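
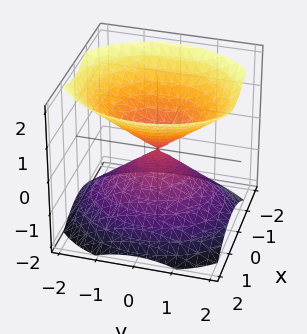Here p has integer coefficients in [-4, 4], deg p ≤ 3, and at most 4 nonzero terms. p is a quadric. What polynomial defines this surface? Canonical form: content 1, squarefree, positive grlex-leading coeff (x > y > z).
I count 2 distinct pieces. They look like related sheets of one shape, so recover p as a whole.
The degree is 2 — two nappes meeting at a single point; a quadric.
Symmetries: mirror symmetry z ↦ −z ⇒ only even powers of z; mirror symmetry y ↦ −y ⇒ only even powers of y; the x ↦ −x reflection is a symmetry, so x appears only in even powers.
From the visible intercepts: one x-axis crossing is at x = 0; one y-axis crossing is at y = 0; one z-axis crossing is at z = 0.
These observations pin down the coefficients.

3*x^2 + 2*y^2 - 3*z^2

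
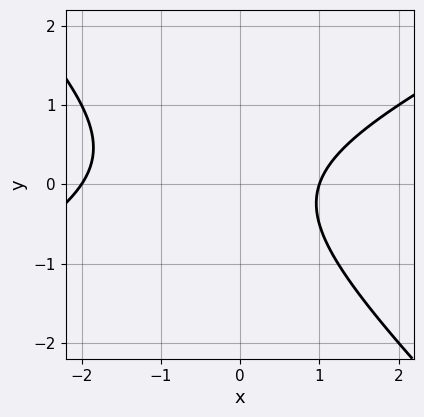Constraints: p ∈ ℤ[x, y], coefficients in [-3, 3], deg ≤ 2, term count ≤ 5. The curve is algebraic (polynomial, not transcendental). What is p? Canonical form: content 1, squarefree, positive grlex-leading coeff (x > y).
(a) Degree: the shape is more complex than any degree-1 curve, so deg p = 2.
(b) Reading off the gridlines: the x-axis gridline crossings are at x ∈ {-2, 1}; the curve avoids every integer y-axis point in the box.
(c) Together with the visible shape, these determine p as stated.

x^2 - x*y - 2*y^2 + x - 2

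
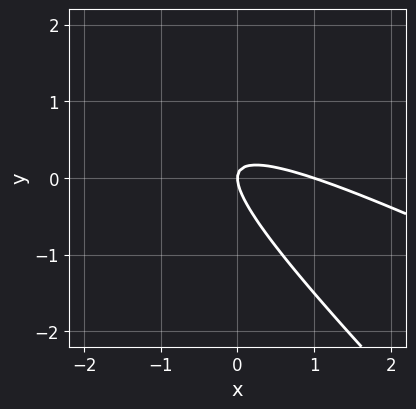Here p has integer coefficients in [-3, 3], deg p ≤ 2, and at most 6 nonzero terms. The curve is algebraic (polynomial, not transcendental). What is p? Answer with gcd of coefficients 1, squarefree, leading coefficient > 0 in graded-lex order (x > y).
deg p = 2. No degree-1 curve has this shape.
Against the integer gridlines: it meets the y-axis at y = 0 (among the integer gridlines); among the integer gridlines, it crosses the x-axis at x ∈ {0, 1}.
Assembling these constraints gives the stated polynomial.

x^2 + 3*x*y + 2*y^2 - x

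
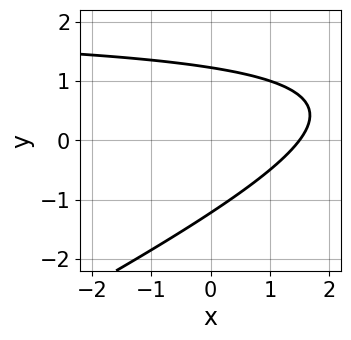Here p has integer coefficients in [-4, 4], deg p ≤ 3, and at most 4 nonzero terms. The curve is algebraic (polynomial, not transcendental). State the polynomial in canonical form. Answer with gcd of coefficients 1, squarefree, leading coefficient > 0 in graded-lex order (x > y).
deg p = 2. The shape is more complex than any degree-1 curve.
The integer polynomial consistent with all of this is the stated p.

x*y - 2*y^2 - 2*x + 3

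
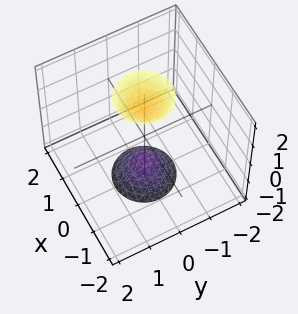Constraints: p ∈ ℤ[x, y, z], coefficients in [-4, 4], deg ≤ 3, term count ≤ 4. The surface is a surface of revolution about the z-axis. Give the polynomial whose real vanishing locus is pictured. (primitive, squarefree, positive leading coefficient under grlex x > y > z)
3*x^2 + 3*y^2 - z^2 + 2

1. The picture has 2 separate pieces. Treating them together as one polynomial.
2. Degree: a generic line meets the surface in up to 2 points, so deg p = 2.
3. Symmetries: the z-axis is an axis of rotation, so x and y enter only as x² + y².
4. From the axis intercepts and sections: the surface avoids every integer x-axis point in the box; it misses every integer gridline on the y-axis; a circular section at z = 2 has radius between 0 and 1.
5. The integer polynomial consistent with all of this is the stated p.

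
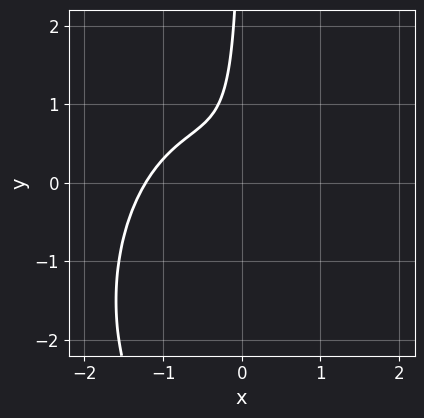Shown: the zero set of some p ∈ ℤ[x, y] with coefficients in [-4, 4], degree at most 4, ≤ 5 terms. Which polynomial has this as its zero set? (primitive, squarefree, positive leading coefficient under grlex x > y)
3*x^3 + x*y^2 + 3*x^2 + 3*x*y + 1

(a) The degree is 3 — the shape is more complex than any degree-2 curve.
(b) Observable constraints: the curve avoids every integer y-axis point in the box.
(c) The integer polynomial consistent with all of this is the stated p.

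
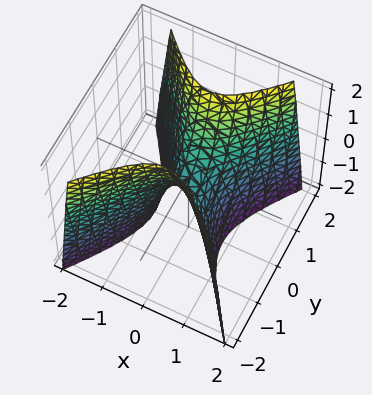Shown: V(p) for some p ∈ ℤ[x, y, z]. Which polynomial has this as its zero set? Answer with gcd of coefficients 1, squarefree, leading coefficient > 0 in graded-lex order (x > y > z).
First, degree: a saddle surface; a quadric, so deg p = 2.
Then, symmetries: it's symmetric under x → −x, forcing even powers of x; it's symmetric under y → −y, forcing even powers of y.
Then, observable constraints: it crosses the x-axis at the gridline x = 0; it meets the z-axis at z = 0 (among the integer gridlines); it crosses the y-axis at the gridline y = 0.
Finally, putting this together gives p.

3*x^2 - 2*y^2 + z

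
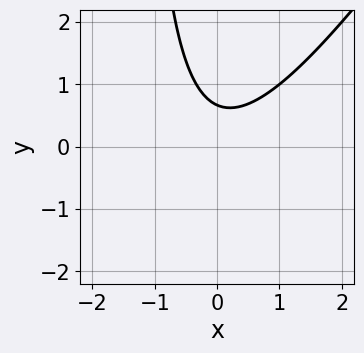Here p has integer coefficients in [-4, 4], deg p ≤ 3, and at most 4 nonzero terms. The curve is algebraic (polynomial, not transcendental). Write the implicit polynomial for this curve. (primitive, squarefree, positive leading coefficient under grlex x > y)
1. deg p = 2.
2. Observable constraints: no x-intercept at any integer in the box.
3. Solving for integer coefficients yields p as stated.

3*x^2 - 2*x*y - 3*y + 2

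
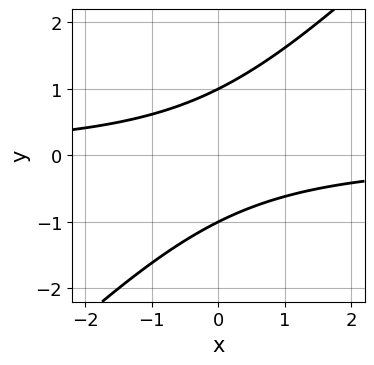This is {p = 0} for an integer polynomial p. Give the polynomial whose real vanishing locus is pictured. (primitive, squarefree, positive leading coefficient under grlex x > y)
(a) Degree: the shape is more complex than any degree-1 curve, so deg p = 2.
(b) From the visible intercepts: the curve avoids every integer x-axis point in the box; among the integer gridlines, it crosses the y-axis at y ∈ {-1, 1}.
(c) Solving for integer coefficients yields p as stated.

x*y - y^2 + 1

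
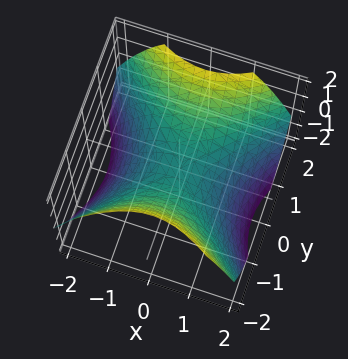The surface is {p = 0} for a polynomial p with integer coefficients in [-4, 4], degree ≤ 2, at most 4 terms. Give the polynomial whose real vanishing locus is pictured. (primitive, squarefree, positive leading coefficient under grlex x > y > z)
2*x^2 - 2*y^2 + 3*z

First, degree: a saddle surface; a quadric, so deg p = 2.
Then, symmetries: the y ↦ −y reflection is a symmetry, so y appears only in even powers; it's symmetric under x → −x, forcing even powers of x.
Then, checking where it meets the axes: it crosses the z-axis at the gridline z = 0; it meets the x-axis at x = 0 (among the integer gridlines); it crosses the y-axis at the gridline y = 0.
Finally, matching integer coefficients to the picture gives p.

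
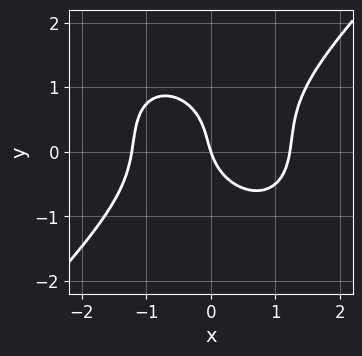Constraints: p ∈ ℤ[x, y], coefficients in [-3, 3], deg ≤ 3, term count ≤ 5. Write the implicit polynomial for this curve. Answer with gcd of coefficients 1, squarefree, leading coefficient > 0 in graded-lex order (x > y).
2*x^3 - 2*y^3 + y^2 - 3*x - y

First, the degree is 3 — a generic line meets the curve in up to 3 points.
Then, from the visible intercepts: one y-axis crossing is at y = 0; it crosses the x-axis at the gridline x = 0.
Finally, the integer polynomial consistent with all of this is the stated p.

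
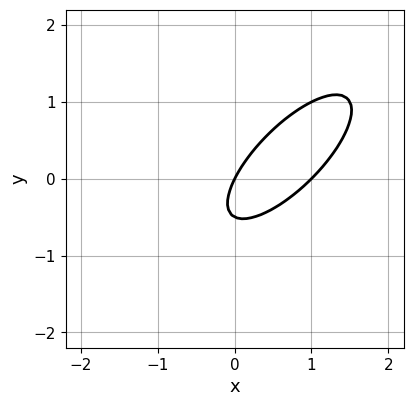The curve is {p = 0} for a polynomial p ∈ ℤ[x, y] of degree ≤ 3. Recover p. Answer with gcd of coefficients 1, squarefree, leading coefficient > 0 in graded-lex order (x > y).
Degree: the shape is more complex than any degree-1 curve, so deg p = 2.
From the visible intercepts: it meets the y-axis at y = 0 (among the integer gridlines); among the integer gridlines, it crosses the x-axis at x ∈ {0, 1}.
Matching integer coefficients to the picture gives p.

2*x^2 - 3*x*y + 2*y^2 - 2*x + y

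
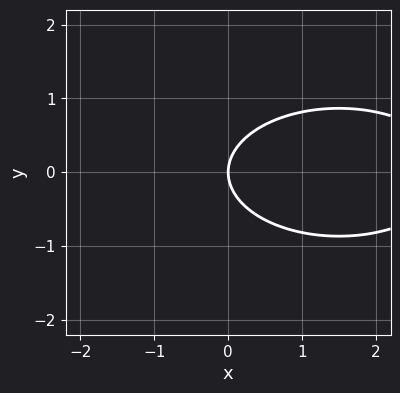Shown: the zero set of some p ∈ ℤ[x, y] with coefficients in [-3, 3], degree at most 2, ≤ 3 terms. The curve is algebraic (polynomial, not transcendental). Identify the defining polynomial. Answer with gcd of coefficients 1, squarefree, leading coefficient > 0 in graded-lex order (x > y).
First, deg p = 2. The shape is more complex than any degree-1 curve.
Then, symmetries: the y ↦ −y reflection is a symmetry, so y appears only in even powers.
Next, reading off the gridlines: it meets the y-axis at y = 0 (among the integer gridlines); it meets the x-axis at x = 0 (among the integer gridlines).
Finally, together with the visible shape, these determine p as stated.

x^2 + 3*y^2 - 3*x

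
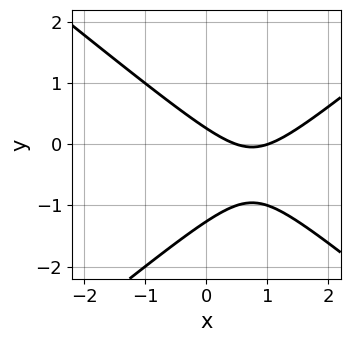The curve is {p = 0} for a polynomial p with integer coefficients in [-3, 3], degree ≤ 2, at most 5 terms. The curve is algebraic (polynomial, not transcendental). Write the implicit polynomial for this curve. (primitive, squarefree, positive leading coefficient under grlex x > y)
(a) The degree is 2 — no degree-1 curve has this shape.
(b) Against the integer gridlines: it crosses the x-axis at the gridline x = 1.
(c) Together with the visible shape, these determine p as stated.

2*x^2 - 3*y^2 - 3*x - 3*y + 1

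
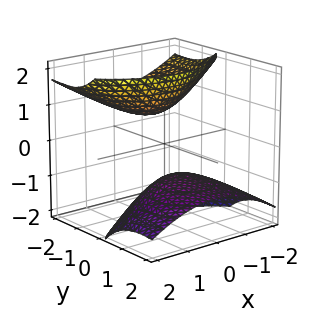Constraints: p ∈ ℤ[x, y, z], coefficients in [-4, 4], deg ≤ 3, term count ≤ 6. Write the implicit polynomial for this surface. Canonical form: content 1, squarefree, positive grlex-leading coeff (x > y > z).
1. There are 2 components. They look like related sheets of one shape, so recover p as a whole.
2. The degree is 2 — no degree-1 surface has this shape.
3. Checking where it meets the axes: it misses every integer gridline on the x-axis; it misses every integer gridline on the y-axis.
4. Fitting integer coefficients to these (and the overall shape) gives p. Check: (0, 0, -1) on the z-axis lies on the surface, and p(0, 0, -1) = 0. ✓

x^2 + y^2 + 2*y*z - z^2 + 1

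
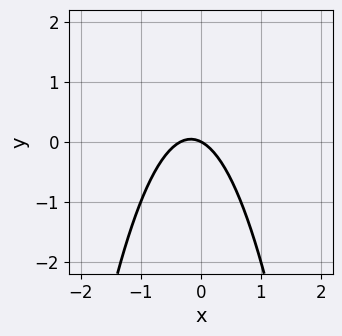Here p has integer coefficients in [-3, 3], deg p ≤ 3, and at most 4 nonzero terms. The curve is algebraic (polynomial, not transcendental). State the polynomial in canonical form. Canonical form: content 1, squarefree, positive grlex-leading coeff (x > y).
(a) The degree is 2 — a generic line meets the curve in up to 2 points.
(b) From the visible intercepts: it meets the x-axis at x = 0 (among the integer gridlines); it crosses the y-axis at the gridline y = 0.
(c) Putting this together gives p.

3*x^2 + x + 2*y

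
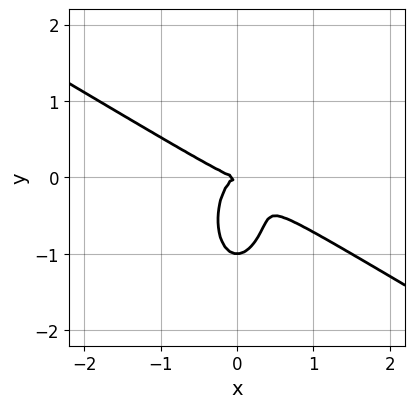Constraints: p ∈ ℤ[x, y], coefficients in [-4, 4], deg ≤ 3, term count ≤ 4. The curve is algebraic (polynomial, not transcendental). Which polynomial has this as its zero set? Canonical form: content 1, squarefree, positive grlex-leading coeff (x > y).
(a) The degree is 3 — the shape is more complex than any degree-2 curve.
(b) Checking where it meets the axes: among the integer gridlines, it crosses the y-axis at y ∈ {-1, 0}; it crosses the x-axis at the gridline x = 0.
(c) Putting this together gives p.

2*x^3 + 3*x^2*y + y^3 + y^2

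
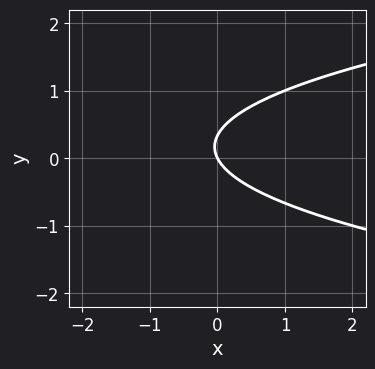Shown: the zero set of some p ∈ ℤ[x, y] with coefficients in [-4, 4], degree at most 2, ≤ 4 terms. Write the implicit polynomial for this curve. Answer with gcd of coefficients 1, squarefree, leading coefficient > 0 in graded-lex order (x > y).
Degree: no degree-1 curve has this shape, so deg p = 2.
Reading off the gridlines: it crosses the y-axis at the gridline y = 0; it meets the x-axis at x = 0 (among the integer gridlines).
Solving for integer coefficients yields p as stated.

3*y^2 - 2*x - y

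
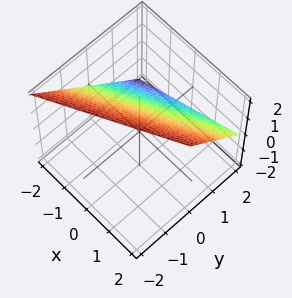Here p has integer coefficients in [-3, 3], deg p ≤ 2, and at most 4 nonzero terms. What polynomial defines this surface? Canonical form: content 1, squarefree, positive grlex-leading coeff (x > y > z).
First, degree: the surface is flat (a plane), so deg p = 1.
Next, reading off the gridlines: it crosses the z-axis at the gridline z = 1; one x-axis crossing is at x = -2; one y-axis crossing is at y = 1.
Finally, assembling these constraints gives the stated polynomial.

x - 2*y - 2*z + 2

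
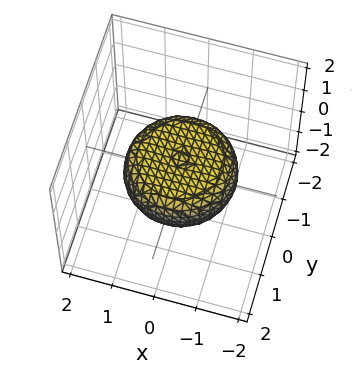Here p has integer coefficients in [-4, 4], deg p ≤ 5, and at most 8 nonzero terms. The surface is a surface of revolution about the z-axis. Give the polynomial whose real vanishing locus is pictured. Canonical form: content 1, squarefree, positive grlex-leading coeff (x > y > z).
x^4 + 2*x^2*y^2 + y^4 - x^2 - y^2 + 3*z^2 - 1

(a) The degree is 4 — no degree-3 surface has this shape.
(b) Symmetry: the z-axis is an axis of rotation, so x and y enter only as x² + y².
(c) Reading off the gridlines: a circular section at z = 0 has radius between 1 and 2.
(d) These observations pin down the coefficients.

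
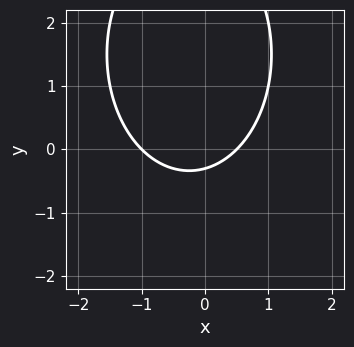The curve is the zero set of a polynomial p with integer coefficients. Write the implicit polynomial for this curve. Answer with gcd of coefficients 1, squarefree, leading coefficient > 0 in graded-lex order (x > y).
2*x^2 + y^2 + x - 3*y - 1

The degree is 2 — a generic line meets the curve in up to 2 points.
Checking where it meets the axes: it meets the x-axis at x = -1 (among the integer gridlines).
The integer polynomial consistent with all of this is the stated p.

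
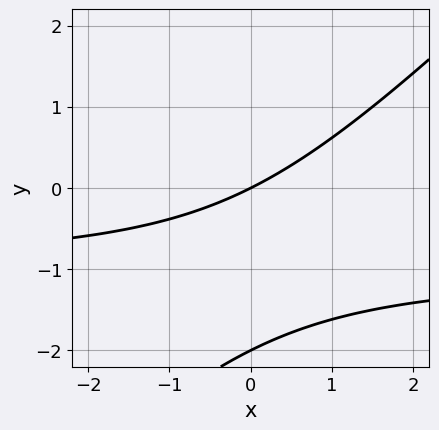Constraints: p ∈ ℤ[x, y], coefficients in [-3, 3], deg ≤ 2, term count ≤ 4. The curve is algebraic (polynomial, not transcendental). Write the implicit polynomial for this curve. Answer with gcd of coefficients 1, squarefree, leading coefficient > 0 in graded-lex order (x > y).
(a) deg p = 2.
(b) Observable constraints: it crosses the x-axis at the gridline x = 0; the y-axis gridline crossings are at y ∈ {-2, 0}.
(c) Fitting integer coefficients to these (and the overall shape) gives p.

x*y - y^2 + x - 2*y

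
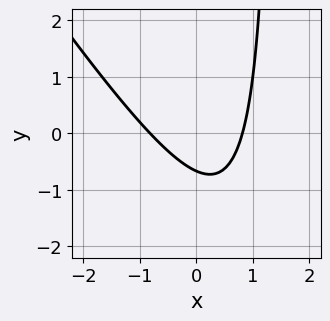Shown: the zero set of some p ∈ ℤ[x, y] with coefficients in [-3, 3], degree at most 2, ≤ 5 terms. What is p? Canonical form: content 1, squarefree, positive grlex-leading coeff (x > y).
3*x^2 + 2*x*y - 3*y - 2

First, the degree is 2 — the shape is more complex than any degree-1 curve.
Finally, matching integer coefficients to the picture gives p.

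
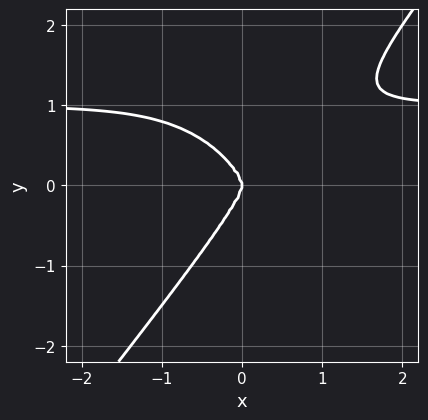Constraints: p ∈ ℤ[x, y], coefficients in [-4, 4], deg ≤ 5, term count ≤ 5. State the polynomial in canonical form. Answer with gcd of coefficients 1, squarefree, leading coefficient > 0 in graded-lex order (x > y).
2*x^3*y - y^4 - 2*x^3

First, deg p = 4. No degree-3 curve has this shape.
Next, checking where it meets the axes: it crosses the y-axis at the gridline y = 0; it meets the x-axis at x = 0 (among the integer gridlines).
Finally, solving for integer coefficients yields p as stated.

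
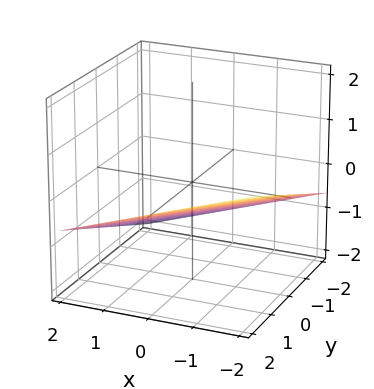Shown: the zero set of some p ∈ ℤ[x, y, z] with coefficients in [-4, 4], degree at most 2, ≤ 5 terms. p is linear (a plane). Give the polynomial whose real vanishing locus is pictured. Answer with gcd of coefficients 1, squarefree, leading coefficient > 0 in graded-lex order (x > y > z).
x - y + 3*z + 2

(a) The degree is 1 — the surface is flat (a plane).
(b) Checking where it meets the axes: it crosses the y-axis at the gridline y = 2; it meets the x-axis at x = -2 (among the integer gridlines).
(c) Matching integer coefficients to the picture gives p.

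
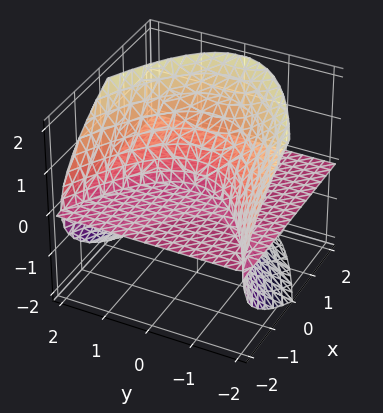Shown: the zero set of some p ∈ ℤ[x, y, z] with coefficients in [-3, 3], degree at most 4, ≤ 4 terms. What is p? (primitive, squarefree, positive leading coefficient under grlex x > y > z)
First, there are 2 components.
Next, the degree is 3 — the shape is more complex than any degree-2 surface.
Next, from the visible intercepts: it meets the z-axis at z = 0 (among the integer gridlines); every point of the y-axis in the box is on the surface; the visible x-axis segment lies entirely on the surface.
Finally, putting this together gives p.

y^2*z - z^3 + 2*x*z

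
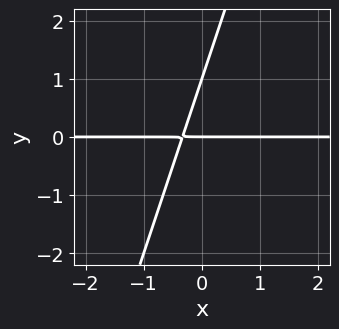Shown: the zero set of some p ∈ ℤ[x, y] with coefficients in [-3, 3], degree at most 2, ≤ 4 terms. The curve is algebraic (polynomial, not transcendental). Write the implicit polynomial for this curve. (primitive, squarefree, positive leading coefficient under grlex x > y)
3*x*y - y^2 + y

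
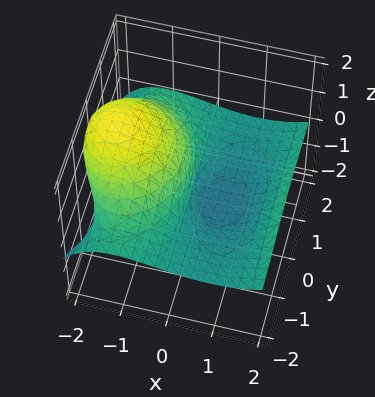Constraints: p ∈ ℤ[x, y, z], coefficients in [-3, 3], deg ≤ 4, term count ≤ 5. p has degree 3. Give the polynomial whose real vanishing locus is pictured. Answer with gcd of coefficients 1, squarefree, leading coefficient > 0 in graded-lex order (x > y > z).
x^3 - 3*y^2*z - 2*z^3 - 3*x*z - 3*x

1. deg p = 3.
2. Observable constraints: one x-axis crossing is at x = 0; every point of the y-axis in the box is on the surface; it meets the z-axis at z = 0 (among the integer gridlines).
3. Putting this together gives p.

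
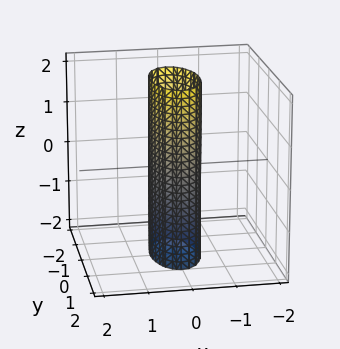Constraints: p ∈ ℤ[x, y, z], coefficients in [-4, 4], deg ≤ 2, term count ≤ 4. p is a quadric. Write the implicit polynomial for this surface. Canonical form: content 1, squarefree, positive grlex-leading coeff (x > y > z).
3*x^2 + y^2 - 1

First, degree: constant cross-section along one axis; a quadric, so deg p = 2.
Next, symmetries: it's symmetric under x → −x, forcing even powers of x; it's symmetric under z → −z, forcing even powers of z; the y ↦ −y reflection is a symmetry, so y appears only in even powers.
Then, checking where it meets the axes: the surface avoids every integer z-axis point in the box; among the integer gridlines, it crosses the y-axis at y ∈ {-1, 1}.
Finally, solving for integer coefficients yields p as stated.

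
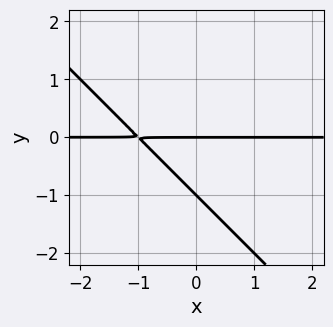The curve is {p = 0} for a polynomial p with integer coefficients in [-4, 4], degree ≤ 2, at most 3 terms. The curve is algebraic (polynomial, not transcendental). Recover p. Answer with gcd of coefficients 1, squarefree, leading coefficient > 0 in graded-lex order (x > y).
x*y + y^2 + y

First, degree: no degree-1 curve has this shape, so deg p = 2.
Next, observable constraints: the y-axis gridline crossings are at y ∈ {-1, 0}; every point of the x-axis in the box is on the curve.
Finally, these observations pin down the coefficients.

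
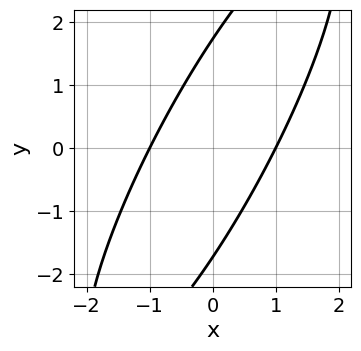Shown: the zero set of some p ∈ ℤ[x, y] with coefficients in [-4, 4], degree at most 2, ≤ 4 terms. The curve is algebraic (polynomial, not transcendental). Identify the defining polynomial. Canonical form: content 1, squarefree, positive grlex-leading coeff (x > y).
3*x^2 - 3*x*y + y^2 - 3

(a) The degree is 2 — the shape is more complex than any degree-1 curve.
(b) From the visible intercepts: among the integer gridlines, it crosses the x-axis at x ∈ {-1, 1}.
(c) The integer polynomial consistent with all of this is the stated p.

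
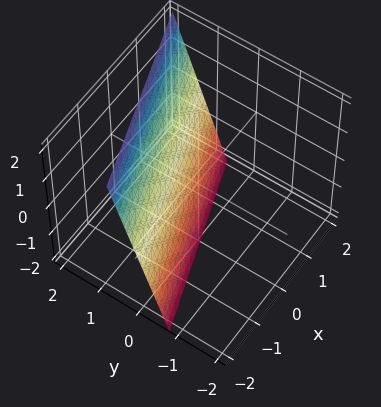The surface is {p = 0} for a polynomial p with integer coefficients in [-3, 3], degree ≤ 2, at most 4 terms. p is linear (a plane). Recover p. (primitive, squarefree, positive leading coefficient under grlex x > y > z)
x - 3*y + z + 2

1. Degree: the surface is flat (a plane), so deg p = 1.
2. From the axis intercepts and sections: one x-axis crossing is at x = -2; it crosses the z-axis at the gridline z = -2.
3. Assembling these constraints gives the stated polynomial.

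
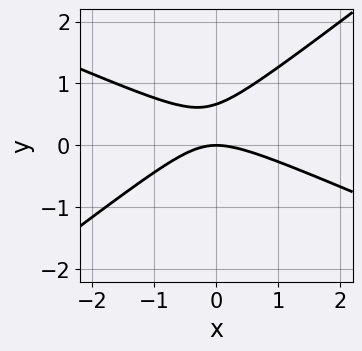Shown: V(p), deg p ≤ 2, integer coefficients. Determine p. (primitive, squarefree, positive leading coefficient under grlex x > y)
1. Degree: the shape is more complex than any degree-1 curve, so deg p = 2.
2. From the visible intercepts: it meets the x-axis at x = 0 (among the integer gridlines); it crosses the y-axis at the gridline y = 0.
3. The integer polynomial consistent with all of this is the stated p.

x^2 + x*y - 3*y^2 + 2*y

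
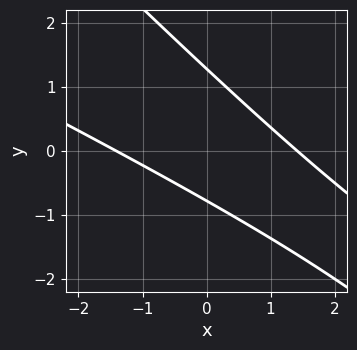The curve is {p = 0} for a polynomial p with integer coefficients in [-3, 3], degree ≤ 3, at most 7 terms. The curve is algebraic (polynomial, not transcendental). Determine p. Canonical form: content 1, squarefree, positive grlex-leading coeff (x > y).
x^2 + 3*x*y + 2*y^2 - y - 2

The degree is 2 — a generic line meets the curve in up to 2 points.
The integer polynomial consistent with all of this is the stated p.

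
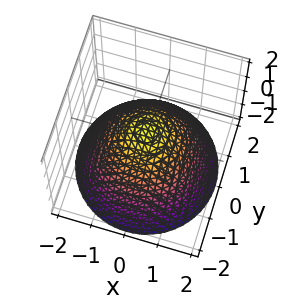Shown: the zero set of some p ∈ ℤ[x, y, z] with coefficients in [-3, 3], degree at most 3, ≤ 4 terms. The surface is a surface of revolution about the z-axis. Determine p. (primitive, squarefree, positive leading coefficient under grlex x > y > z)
The degree is 2 — a generic line meets the surface in up to 2 points.
By symmetry, every cross-section ⟂ z is a circle, so x, y appear only via x² + y².
Reading off the gridlines: among the integer gridlines, it crosses the y-axis at y ∈ {-1, 1}; a circular section at z = -1 has radius between 1 and 2; among the integer gridlines, it crosses the x-axis at x ∈ {-1, 1}.
Putting this together gives p.

2*x^2 + 2*y^2 + 3*z - 2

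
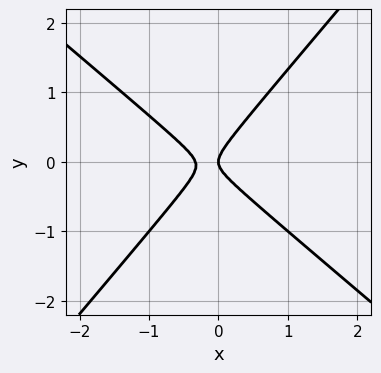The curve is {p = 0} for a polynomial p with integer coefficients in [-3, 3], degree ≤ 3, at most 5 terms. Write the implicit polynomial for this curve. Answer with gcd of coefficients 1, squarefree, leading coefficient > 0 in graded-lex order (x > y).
3*x^2 + x*y - 3*y^2 + x

(a) Degree: the shape is more complex than any degree-1 curve, so deg p = 2.
(b) Against the integer gridlines: it meets the x-axis at x = 0 (among the integer gridlines); it crosses the y-axis at the gridline y = 0.
(c) The integer polynomial consistent with all of this is the stated p.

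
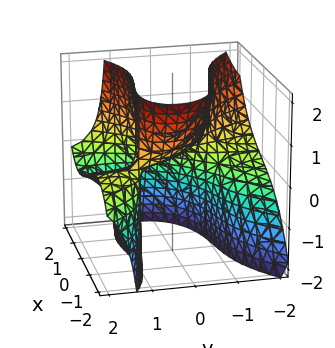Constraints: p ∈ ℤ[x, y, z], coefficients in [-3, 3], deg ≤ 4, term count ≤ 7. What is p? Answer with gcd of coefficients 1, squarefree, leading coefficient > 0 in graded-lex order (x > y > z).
x^3 - 3*y^2*z - 2*x*y + 3*z - 1

(a) deg p = 3. The shape is more complex than any degree-2 surface.
(b) Checking where it meets the axes: one x-axis crossing is at x = 1; no y-intercept at any integer in the box.
(c) The integer polynomial consistent with all of this is the stated p.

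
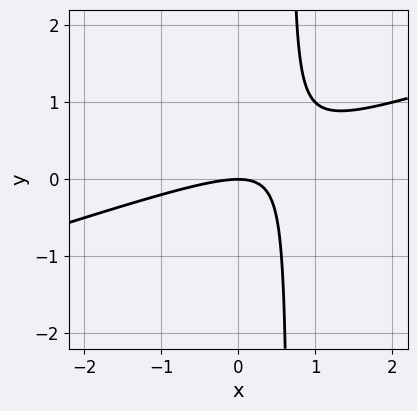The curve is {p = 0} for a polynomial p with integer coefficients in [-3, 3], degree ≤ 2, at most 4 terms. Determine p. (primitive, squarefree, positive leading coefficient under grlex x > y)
1. Degree: the shape is more complex than any degree-1 curve, so deg p = 2.
2. From the axis intercepts and sections: one y-axis crossing is at y = 0; it crosses the x-axis at the gridline x = 0.
3. These observations pin down the coefficients.

x^2 - 3*x*y + 2*y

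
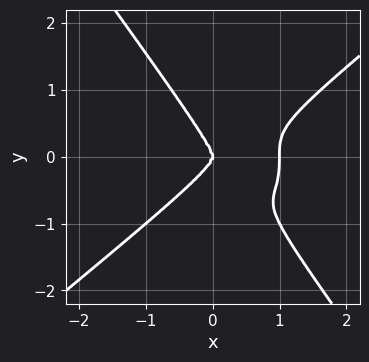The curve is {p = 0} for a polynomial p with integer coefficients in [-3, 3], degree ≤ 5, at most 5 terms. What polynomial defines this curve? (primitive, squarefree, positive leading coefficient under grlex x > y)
x^4 - x*y^3 - y^4 - x^3

1. deg p = 4. A generic line meets the curve in up to 4 points.
2. From the axis intercepts and sections: it crosses the y-axis at the gridline y = 0; the x-axis gridline crossings are at x ∈ {0, 1}.
3. Together with the visible shape, these determine p as stated.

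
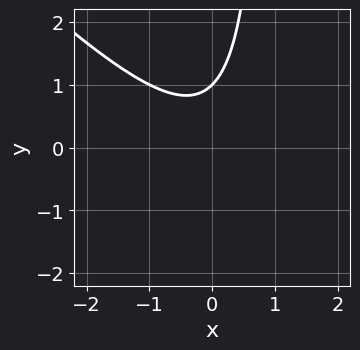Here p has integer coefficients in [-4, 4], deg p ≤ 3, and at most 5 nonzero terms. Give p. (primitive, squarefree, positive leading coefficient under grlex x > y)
(a) Degree: a generic line meets the curve in up to 2 points, so deg p = 2.
(b) Checking where it meets the axes: it crosses the y-axis at the gridline y = 1; the curve avoids every integer x-axis point in the box.
(c) Putting this together gives p.

x^2 + x*y - y + 1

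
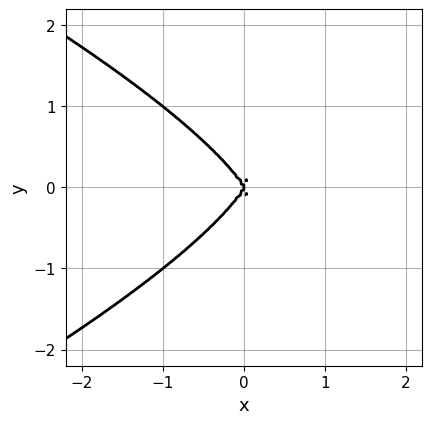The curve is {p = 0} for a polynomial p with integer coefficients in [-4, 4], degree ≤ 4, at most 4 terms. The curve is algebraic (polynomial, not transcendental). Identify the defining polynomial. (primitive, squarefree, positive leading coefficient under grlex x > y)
1. Degree: a generic line meets the curve in up to 4 points, so deg p = 4.
2. Symmetries: mirror symmetry y ↦ −y ⇒ only even powers of y.
3. Checking where it meets the axes: it crosses the x-axis at the gridline x = 0; one y-axis crossing is at y = 0.
4. Fitting integer coefficients to these (and the overall shape) gives p.

2*y^4 + 3*x^3 - x*y^2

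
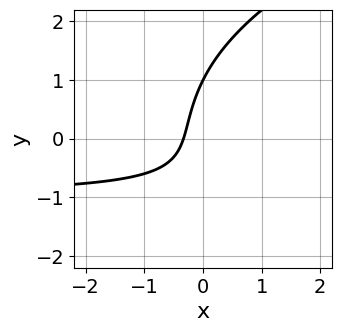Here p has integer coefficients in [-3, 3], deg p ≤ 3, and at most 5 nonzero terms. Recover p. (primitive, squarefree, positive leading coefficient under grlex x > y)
The degree is 3 — no degree-2 curve has this shape.
Observable constraints: it meets the y-axis at y = 1 (among the integer gridlines).
Fitting integer coefficients to these (and the overall shape) gives p.

y^3 - 3*x*y - 3*x - 1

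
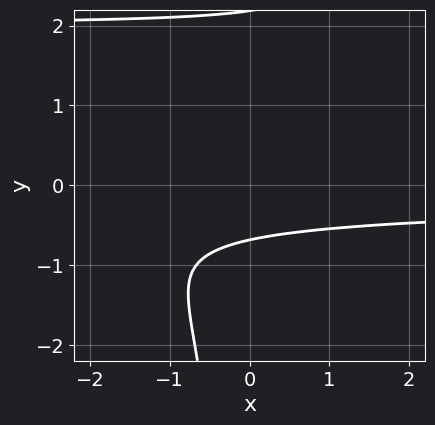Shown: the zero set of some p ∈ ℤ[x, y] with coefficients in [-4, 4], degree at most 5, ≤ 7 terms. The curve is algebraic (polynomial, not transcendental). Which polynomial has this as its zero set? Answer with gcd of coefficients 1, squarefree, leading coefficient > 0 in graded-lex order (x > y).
x*y^3 - 2*x*y^2 - 2*y^2 + 3*y + 3

(a) Degree: a generic line meets the curve in up to 4 points, so deg p = 4.
(b) From the axis intercepts and sections: the curve avoids every integer x-axis point in the box.
(c) Putting this together gives p.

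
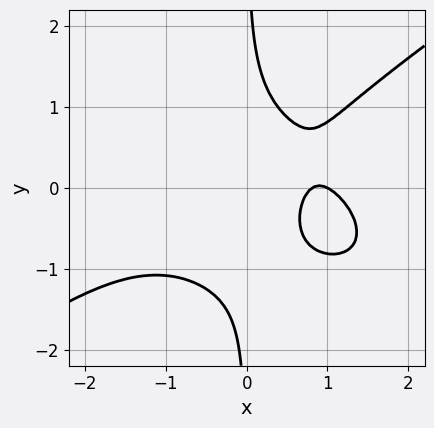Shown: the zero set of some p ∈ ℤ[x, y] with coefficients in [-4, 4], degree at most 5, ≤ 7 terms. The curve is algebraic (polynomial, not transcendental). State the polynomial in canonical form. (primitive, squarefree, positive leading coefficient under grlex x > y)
x^4 - 3*x*y^3 + 2*x^2*y - 3*x + 2

The degree is 4 — a generic line meets the curve in up to 4 points.
Reading off the gridlines: it meets the x-axis at x = 1 (among the integer gridlines); no y-intercept at any integer in the box.
Fitting integer coefficients to these (and the overall shape) gives p.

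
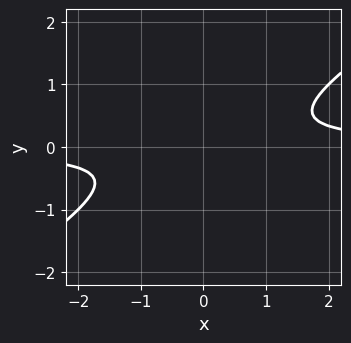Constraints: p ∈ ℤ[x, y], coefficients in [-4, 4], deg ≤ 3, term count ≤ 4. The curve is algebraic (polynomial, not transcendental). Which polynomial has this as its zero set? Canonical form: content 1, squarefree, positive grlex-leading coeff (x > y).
2*x*y - 3*y^2 - 1

First, deg p = 2.
Next, checking where it meets the axes: the curve avoids every integer y-axis point in the box; it misses every integer gridline on the x-axis.
Finally, the integer polynomial consistent with all of this is the stated p.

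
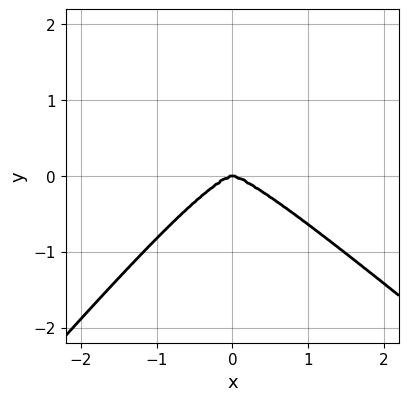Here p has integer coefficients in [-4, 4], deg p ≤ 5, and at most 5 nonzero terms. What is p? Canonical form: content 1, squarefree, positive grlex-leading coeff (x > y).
First, deg p = 4. No degree-3 curve has this shape.
Then, from the visible intercepts: it meets the y-axis at y = 0 (among the integer gridlines); it meets the x-axis at x = 0 (among the integer gridlines).
Finally, together with the visible shape, these determine p as stated.

2*x^4 + x^3*y - x^2*y^2 - y^4 + 3*y^3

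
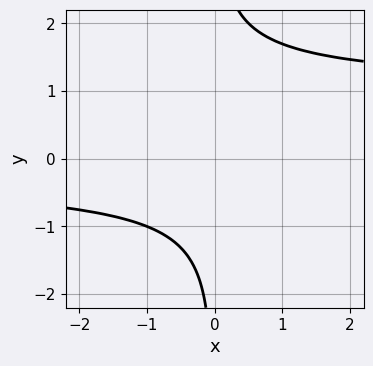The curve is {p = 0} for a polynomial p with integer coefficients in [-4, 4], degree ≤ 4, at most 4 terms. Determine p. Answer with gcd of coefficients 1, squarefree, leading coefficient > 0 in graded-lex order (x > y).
x*y^3 - x*y^2 - 2

1. Degree: the shape is more complex than any degree-3 curve, so deg p = 4.
2. Against the integer gridlines: it misses every integer gridline on the y-axis; no x-intercept at any integer in the box.
3. Matching integer coefficients to the picture gives p.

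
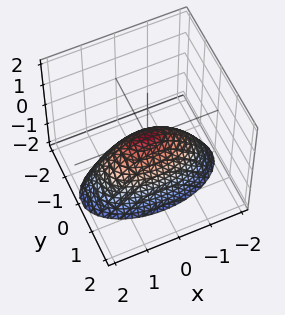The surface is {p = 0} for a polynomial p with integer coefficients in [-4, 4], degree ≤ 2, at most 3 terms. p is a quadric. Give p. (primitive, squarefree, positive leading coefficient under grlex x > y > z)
x^2 + 3*y^2 + 2*z

First, the degree is 2 — a paraboloid; a quadric.
Next, symmetries: mirror symmetry x ↦ −x ⇒ only even powers of x; the y ↦ −y reflection is a symmetry, so y appears only in even powers.
Then, against the integer gridlines: one z-axis crossing is at z = 0; one x-axis crossing is at x = 0; it crosses the y-axis at the gridline y = 0.
Finally, assembling these constraints gives the stated polynomial.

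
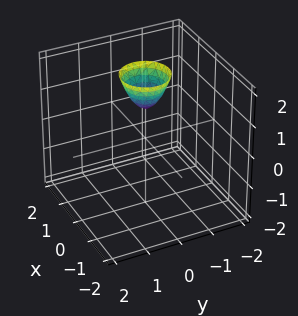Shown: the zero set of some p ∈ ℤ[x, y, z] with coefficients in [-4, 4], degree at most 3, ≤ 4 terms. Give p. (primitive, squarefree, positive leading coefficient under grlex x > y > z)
1. Degree: no degree-1 surface has this shape, so deg p = 2.
2. Symmetries: rotational symmetry about the z-axis ⇒ p depends on x, y only through x² + y².
3. From the visible intercepts: it misses every integer gridline on the y-axis; a circular section at z = 2 has radius between 0 and 1; one z-axis crossing is at z = 1.
4. Matching integer coefficients to the picture gives p.

2*x^2 + 2*y^2 - z + 1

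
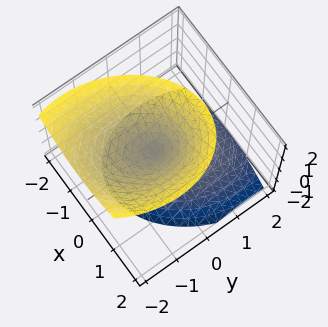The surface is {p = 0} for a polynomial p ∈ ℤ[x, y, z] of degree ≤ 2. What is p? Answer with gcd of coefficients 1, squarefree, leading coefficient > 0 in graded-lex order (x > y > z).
3*x^2 - x*y + 2*y^2 + 2*y*z - 2*z^2

1. There are 2 components. Treating them together as one polynomial.
2. Degree: a generic line meets the surface in up to 2 points, so deg p = 2.
3. From the visible intercepts: one z-axis crossing is at z = 0; it meets the y-axis at y = 0 (among the integer gridlines); one x-axis crossing is at x = 0.
4. Together with the visible shape, these determine p as stated.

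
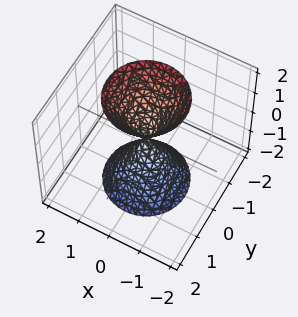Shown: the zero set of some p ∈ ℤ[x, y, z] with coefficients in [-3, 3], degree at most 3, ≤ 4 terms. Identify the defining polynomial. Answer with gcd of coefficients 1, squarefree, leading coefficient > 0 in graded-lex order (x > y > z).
1. The picture has 2 separate pieces.
2. The degree is 2 — a double cone through the origin; a quadric.
3. By symmetry, the surface is invariant under rotation about z: p = q(x² + y², z); it's symmetric under z → −z, forcing even powers of z.
4. From the axis intercepts and sections: one y-axis crossing is at y = 0; a circular section at z = 2 has radius between 1 and 2; it crosses the z-axis at the gridline z = 0; it meets the x-axis at x = 0 (among the integer gridlines).
5. Fitting integer coefficients to these (and the overall shape) gives p.

3*x^2 + 3*y^2 - z^2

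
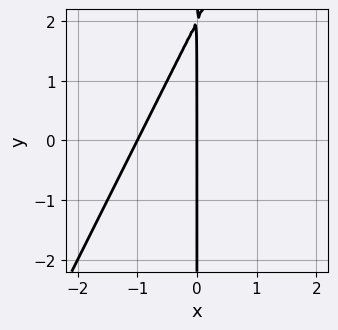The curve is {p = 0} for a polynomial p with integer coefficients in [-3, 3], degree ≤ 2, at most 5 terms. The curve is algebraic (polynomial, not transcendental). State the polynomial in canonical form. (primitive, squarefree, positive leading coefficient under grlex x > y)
1. The degree is 2 — a generic line meets the curve in up to 2 points.
2. Against the integer gridlines: the x-axis gridline crossings are at x ∈ {-1, 0}; the visible y-axis segment lies entirely on the curve.
3. Putting this together gives p.

2*x^2 - x*y + 2*x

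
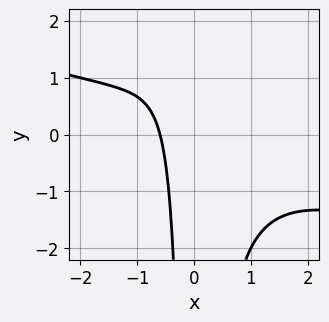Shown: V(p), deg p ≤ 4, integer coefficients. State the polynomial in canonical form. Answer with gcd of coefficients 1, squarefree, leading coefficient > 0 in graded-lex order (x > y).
First, deg p = 3. The shape is more complex than any degree-2 curve.
Next, from the axis intercepts and sections: it misses every integer gridline on the y-axis.
Finally, matching integer coefficients to the picture gives p.

x^3 + 3*x^2*y + 3*x + 2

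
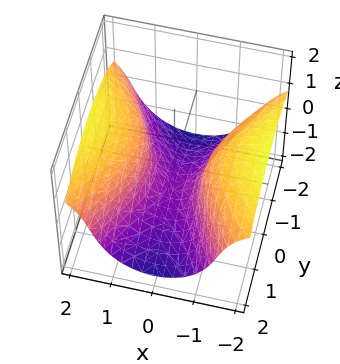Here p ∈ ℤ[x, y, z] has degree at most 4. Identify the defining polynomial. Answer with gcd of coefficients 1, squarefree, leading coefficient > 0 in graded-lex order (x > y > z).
First, degree: the shape is more complex than any degree-2 surface, so deg p = 3.
Then, checking where it meets the axes: it meets the z-axis at z = -1 (among the integer gridlines); the surface avoids every integer y-axis point in the box.
Finally, the integer polynomial consistent with all of this is the stated p.

x^2*z + z^3 - 2*x^2 + y^2 + 1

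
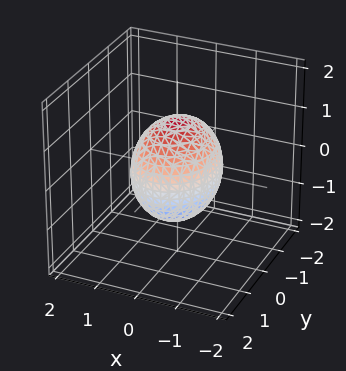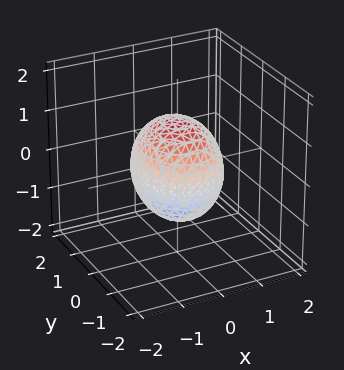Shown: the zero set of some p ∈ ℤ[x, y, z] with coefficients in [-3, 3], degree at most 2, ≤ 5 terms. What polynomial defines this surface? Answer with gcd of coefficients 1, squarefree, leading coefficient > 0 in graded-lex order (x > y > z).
3*x^2 + 2*y^2 + 2*z^2 - 3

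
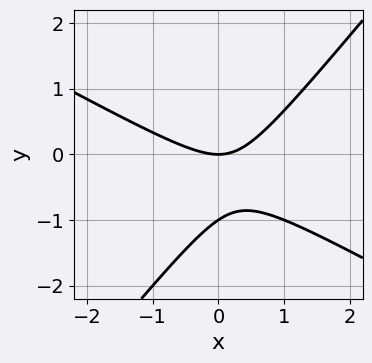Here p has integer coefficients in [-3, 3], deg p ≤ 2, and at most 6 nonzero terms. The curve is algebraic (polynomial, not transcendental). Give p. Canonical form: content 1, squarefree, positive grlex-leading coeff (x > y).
(a) Degree: the shape is more complex than any degree-1 curve, so deg p = 2.
(b) From the axis intercepts and sections: the y-axis gridline crossings are at y ∈ {-1, 0}; it crosses the x-axis at the gridline x = 0.
(c) These observations pin down the coefficients.

2*x^2 + 2*x*y - 3*y^2 - 3*y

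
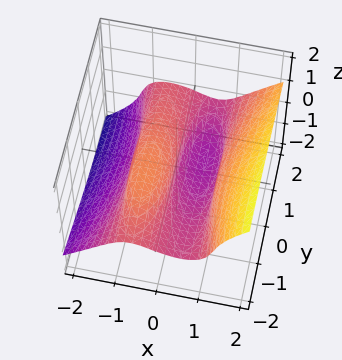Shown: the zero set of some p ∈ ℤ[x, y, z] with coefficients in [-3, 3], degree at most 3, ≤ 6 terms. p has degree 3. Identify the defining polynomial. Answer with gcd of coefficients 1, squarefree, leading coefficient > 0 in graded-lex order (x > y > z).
First, degree: the shape is more complex than any degree-2 surface, so deg p = 3.
Then, observable constraints: it meets the z-axis at z = 0 (among the integer gridlines); every point of the y-axis in the box is on the surface.
Finally, these observations pin down the coefficients. Check: (1, 0, 0) on the x-axis lies on the surface, and p(1, 0, 0) = 0. ✓

2*x^3 - y^2*z - 2*y*z^2 - 3*z^3 - 2*x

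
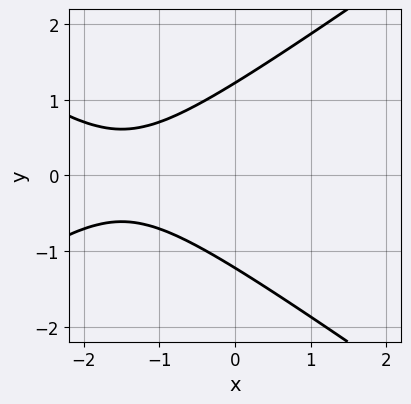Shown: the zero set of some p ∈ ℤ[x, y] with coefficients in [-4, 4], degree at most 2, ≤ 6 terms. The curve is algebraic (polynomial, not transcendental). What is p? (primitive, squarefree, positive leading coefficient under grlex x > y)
1. Degree: a generic line meets the curve in up to 2 points, so deg p = 2.
2. Symmetries: mirror symmetry y ↦ −y ⇒ only even powers of y.
3. Against the integer gridlines: the curve avoids every integer x-axis point in the box.
4. Solving for integer coefficients yields p as stated.

x^2 - 2*y^2 + 3*x + 3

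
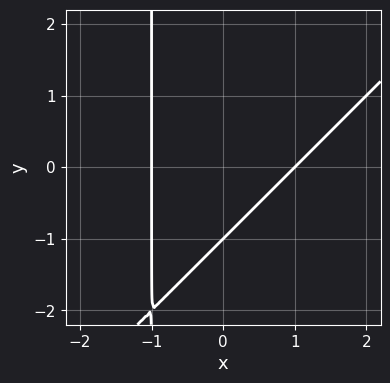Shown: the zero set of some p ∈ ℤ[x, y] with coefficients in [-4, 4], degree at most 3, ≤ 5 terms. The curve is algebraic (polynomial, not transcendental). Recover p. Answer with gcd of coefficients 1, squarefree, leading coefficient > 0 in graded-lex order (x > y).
x^2 - x*y - y - 1

First, the degree is 2 — a generic line meets the curve in up to 2 points.
Then, from the axis intercepts and sections: the x-axis gridline crossings are at x ∈ {-1, 1}; it crosses the y-axis at the gridline y = -1.
Finally, solving for integer coefficients yields p as stated.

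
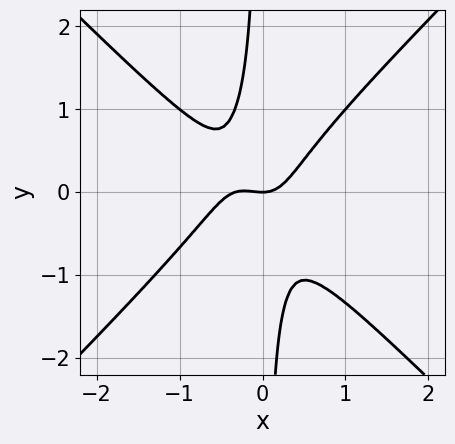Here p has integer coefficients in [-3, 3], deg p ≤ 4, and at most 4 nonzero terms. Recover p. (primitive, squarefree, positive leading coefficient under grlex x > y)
First, degree: no degree-2 curve has this shape, so deg p = 3.
Next, from the axis intercepts and sections: it crosses the x-axis at the gridline x = 0; it meets the y-axis at y = 0 (among the integer gridlines).
Finally, these observations pin down the coefficients.

3*x^3 - 3*x*y^2 + x^2 - y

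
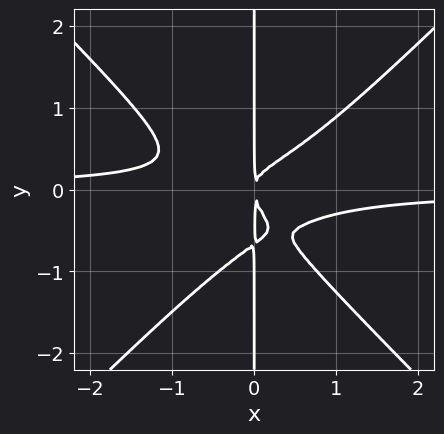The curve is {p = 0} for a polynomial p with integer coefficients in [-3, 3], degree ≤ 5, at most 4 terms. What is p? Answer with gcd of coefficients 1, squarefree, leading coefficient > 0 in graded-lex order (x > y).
3*x^3*y - 3*x*y^3 - 2*x*y^2 + x^2

1. deg p = 4. A generic line meets the curve in up to 4 points.
2. Reading off the gridlines: every point of the y-axis in the box is on the curve.
3. Together with the visible shape, these determine p as stated.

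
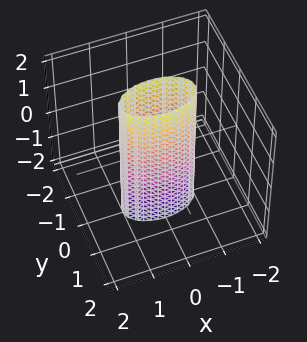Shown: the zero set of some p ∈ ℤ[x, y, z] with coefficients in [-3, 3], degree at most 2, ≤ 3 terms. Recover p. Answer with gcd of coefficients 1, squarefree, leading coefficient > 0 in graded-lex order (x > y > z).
x^2 + 3*y^2 - 1

deg p = 2. Constant cross-section along one axis; a quadric.
Symmetries: mirror symmetry z ↦ −z ⇒ only even powers of z; the x ↦ −x reflection is a symmetry, so x appears only in even powers; mirror symmetry y ↦ −y ⇒ only even powers of y.
Reading off the gridlines: it misses every integer gridline on the z-axis; among the integer gridlines, it crosses the x-axis at x ∈ {-1, 1}.
Fitting integer coefficients to these (and the overall shape) gives p.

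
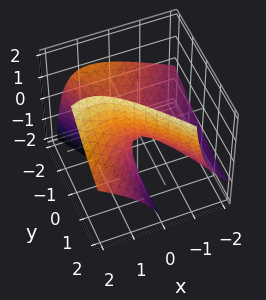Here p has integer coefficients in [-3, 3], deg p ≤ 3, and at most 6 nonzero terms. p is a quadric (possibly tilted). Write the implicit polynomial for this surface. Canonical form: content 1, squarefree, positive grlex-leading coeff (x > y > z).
2*x^2 - 3*x*z - y^2 - 2*y*z + 2*z

(a) Degree: the shape is more complex than any degree-1 surface, so deg p = 2.
(b) Checking where it meets the axes: it crosses the y-axis at the gridline y = 0; it crosses the z-axis at the gridline z = 0; one x-axis crossing is at x = 0.
(c) Putting this together gives p.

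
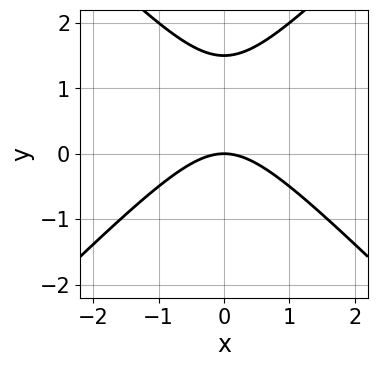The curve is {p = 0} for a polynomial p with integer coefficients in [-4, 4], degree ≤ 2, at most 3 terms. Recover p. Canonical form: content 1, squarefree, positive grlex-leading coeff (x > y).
Degree: a generic line meets the curve in up to 2 points, so deg p = 2.
Symmetries: mirror symmetry x ↦ −x ⇒ only even powers of x.
Observable constraints: it crosses the x-axis at the gridline x = 0; one y-axis crossing is at y = 0.
Solving for integer coefficients yields p as stated.

2*x^2 - 2*y^2 + 3*y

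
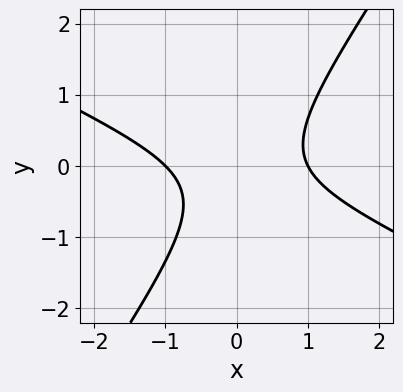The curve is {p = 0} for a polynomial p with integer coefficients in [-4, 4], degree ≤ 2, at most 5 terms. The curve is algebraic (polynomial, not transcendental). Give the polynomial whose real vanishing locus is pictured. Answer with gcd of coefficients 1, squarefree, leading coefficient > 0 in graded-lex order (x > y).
(a) The degree is 2 — no degree-1 curve has this shape.
(b) From the visible intercepts: the x-axis gridline crossings are at x ∈ {-1, 1}; it misses every integer gridline on the y-axis.
(c) Putting this together gives p.

2*x^2 + 3*x*y - 3*y^2 - y - 2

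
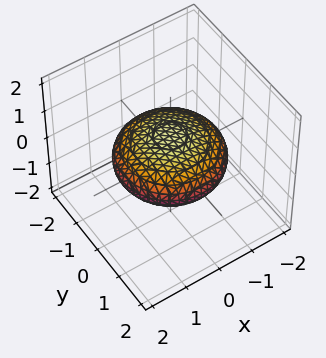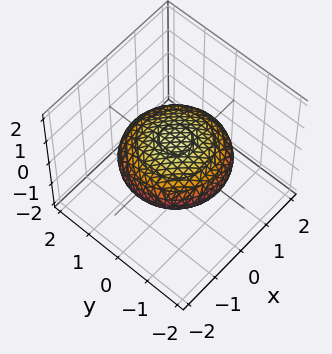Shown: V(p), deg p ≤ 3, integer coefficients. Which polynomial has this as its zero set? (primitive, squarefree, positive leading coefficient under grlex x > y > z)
(a) The degree is 2 — a generic line meets the surface in up to 2 points.
(b) Symmetry: the surface is invariant under rotation about z: p = q(x² + y², z).
(c) Observable constraints: a circular section at z = 0 has radius between 1 and 2.
(d) Fitting integer coefficients to these (and the overall shape) gives p.

x^2 + y^2 + 3*z^2 - 2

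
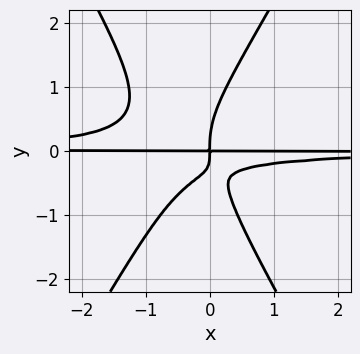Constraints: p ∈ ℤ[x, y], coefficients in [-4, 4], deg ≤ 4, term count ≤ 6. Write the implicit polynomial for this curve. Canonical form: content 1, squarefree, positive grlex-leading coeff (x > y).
3*x^2*y^2 - y^4 + 2*x*y^2 + x*y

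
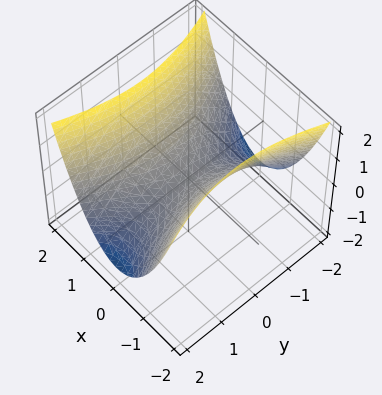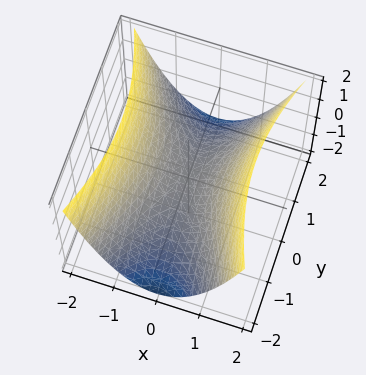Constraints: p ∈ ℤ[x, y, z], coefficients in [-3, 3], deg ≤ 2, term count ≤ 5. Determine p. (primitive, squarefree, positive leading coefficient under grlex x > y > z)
3*x^2 - y^2 - 3*z

1. The degree is 2 — a saddle surface; a quadric.
2. Symmetries: it's symmetric under y → −y, forcing even powers of y; mirror symmetry x ↦ −x ⇒ only even powers of x.
3. From the visible intercepts: one x-axis crossing is at x = 0; one z-axis crossing is at z = 0.
4. Fitting integer coefficients to these (and the overall shape) gives p.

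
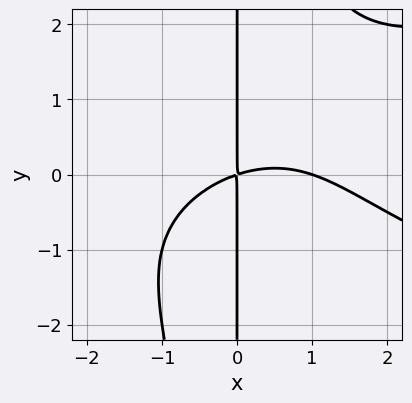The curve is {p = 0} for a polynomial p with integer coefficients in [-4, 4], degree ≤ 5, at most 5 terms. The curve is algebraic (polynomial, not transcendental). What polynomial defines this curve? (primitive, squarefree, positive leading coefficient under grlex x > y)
x^2*y^2 - x^3 + x^2 - 3*x*y

First, degree: no degree-3 curve has this shape, so deg p = 4.
Next, checking where it meets the axes: the visible y-axis segment lies entirely on the curve; one x-axis crossing is at x = 1.
Finally, matching integer coefficients to the picture gives p.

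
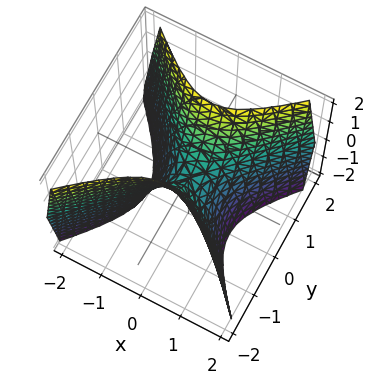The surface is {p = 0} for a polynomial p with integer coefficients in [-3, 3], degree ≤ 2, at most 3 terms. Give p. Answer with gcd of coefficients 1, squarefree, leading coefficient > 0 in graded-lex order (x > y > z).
(a) deg p = 2. A hyperbolic paraboloid; a quadric.
(b) Symmetries: mirror symmetry x ↦ −x ⇒ only even powers of x; the y ↦ −y reflection is a symmetry, so y appears only in even powers.
(c) From the axis intercepts and sections: it crosses the x-axis at the gridline x = 0; it meets the y-axis at y = 0 (among the integer gridlines).
(d) Fitting integer coefficients to these (and the overall shape) gives p.

2*x^2 - 2*y^2 + z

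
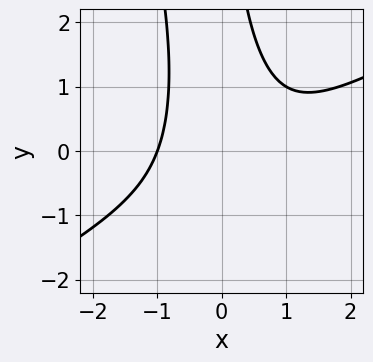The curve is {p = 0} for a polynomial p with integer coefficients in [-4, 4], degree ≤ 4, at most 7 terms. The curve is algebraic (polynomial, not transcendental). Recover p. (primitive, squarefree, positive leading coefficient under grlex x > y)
2*x^3 - 3*x^2*y - x*y^2 - x^2 + 3

1. The degree is 3 — the shape is more complex than any degree-2 curve.
2. Observable constraints: no y-intercept at any integer in the box; it meets the x-axis at x = -1 (among the integer gridlines).
3. Solving for integer coefficients yields p as stated.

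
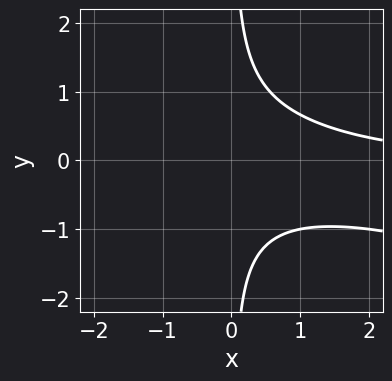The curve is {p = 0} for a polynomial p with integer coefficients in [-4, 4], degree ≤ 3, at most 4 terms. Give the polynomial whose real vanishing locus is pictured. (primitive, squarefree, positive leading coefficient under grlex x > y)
(a) Degree: the shape is more complex than any degree-2 curve, so deg p = 3.
(b) From the visible intercepts: it misses every integer gridline on the x-axis; no y-intercept at any integer in the box.
(c) Fitting integer coefficients to these (and the overall shape) gives p.

x^2*y + 3*x*y^2 - 2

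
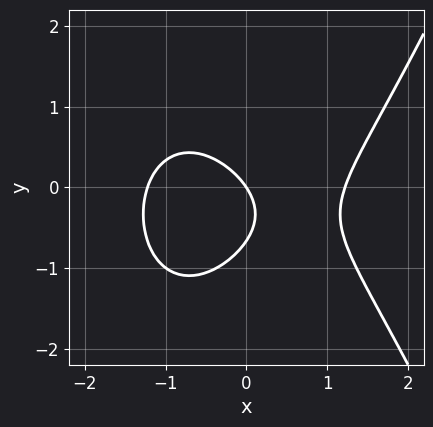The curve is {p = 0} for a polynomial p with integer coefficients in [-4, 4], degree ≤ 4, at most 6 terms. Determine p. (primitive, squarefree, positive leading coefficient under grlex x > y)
1. deg p = 3.
2. From the axis intercepts and sections: it meets the y-axis at y = 0 (among the integer gridlines); it meets the x-axis at x = 0 (among the integer gridlines).
3. Solving for integer coefficients yields p as stated.

2*x^3 - 3*y^2 - 3*x - 2*y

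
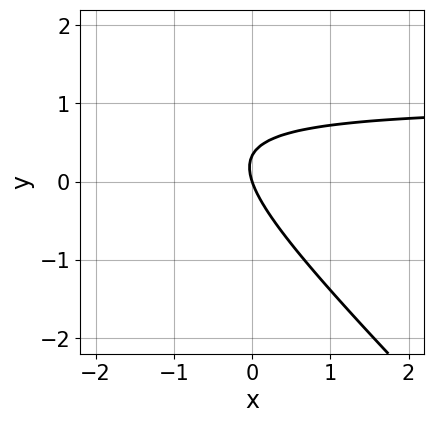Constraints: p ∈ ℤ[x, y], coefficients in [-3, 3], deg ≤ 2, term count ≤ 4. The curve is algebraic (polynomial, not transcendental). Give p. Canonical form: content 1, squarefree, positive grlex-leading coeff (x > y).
1. The degree is 2 — a generic line meets the curve in up to 2 points.
2. Checking where it meets the axes: one y-axis crossing is at y = 0; it meets the x-axis at x = 0 (among the integer gridlines).
3. Assembling these constraints gives the stated polynomial.

3*x*y + 3*y^2 - 3*x - y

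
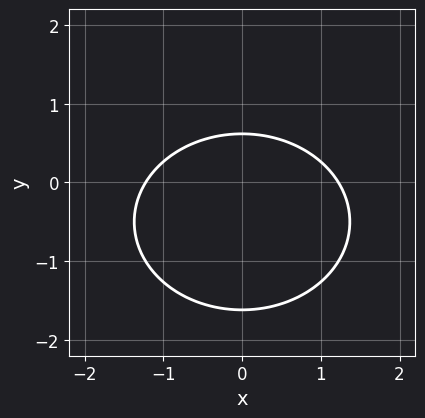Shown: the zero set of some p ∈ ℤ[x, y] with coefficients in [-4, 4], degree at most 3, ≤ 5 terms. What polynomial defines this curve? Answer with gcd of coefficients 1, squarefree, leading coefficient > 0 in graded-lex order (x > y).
2*x^2 + 3*y^2 + 3*y - 3

First, degree: the shape is more complex than any degree-1 curve, so deg p = 2.
Then, symmetries: mirror symmetry x ↦ −x ⇒ only even powers of x.
Finally, these observations pin down the coefficients.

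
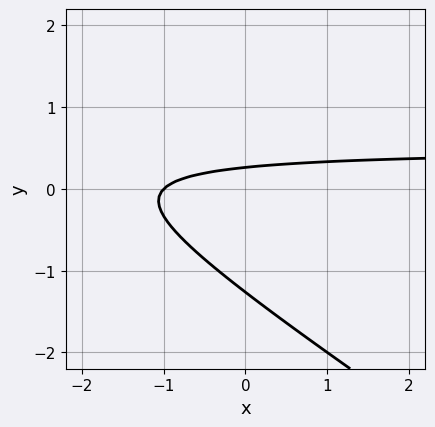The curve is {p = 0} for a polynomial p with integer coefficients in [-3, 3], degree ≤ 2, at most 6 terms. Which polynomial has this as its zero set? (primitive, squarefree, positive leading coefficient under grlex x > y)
2*x*y + 3*y^2 - x + 3*y - 1

deg p = 2. No degree-1 curve has this shape.
Observable constraints: it meets the x-axis at x = -1 (among the integer gridlines).
Fitting integer coefficients to these (and the overall shape) gives p.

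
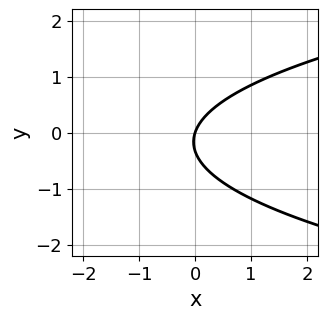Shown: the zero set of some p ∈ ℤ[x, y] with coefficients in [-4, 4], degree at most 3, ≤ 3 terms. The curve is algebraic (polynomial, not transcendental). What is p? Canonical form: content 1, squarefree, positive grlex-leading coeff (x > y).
3*y^2 - 3*x + y

First, deg p = 2. The shape is more complex than any degree-1 curve.
Then, from the visible intercepts: it crosses the x-axis at the gridline x = 0; it meets the y-axis at y = 0 (among the integer gridlines).
Finally, the integer polynomial consistent with all of this is the stated p.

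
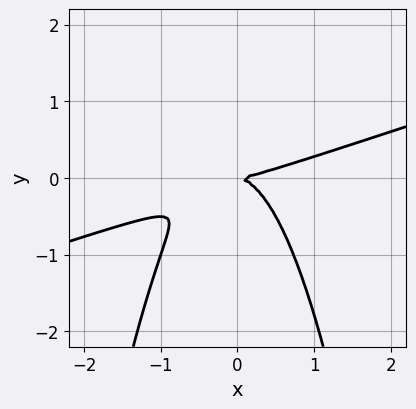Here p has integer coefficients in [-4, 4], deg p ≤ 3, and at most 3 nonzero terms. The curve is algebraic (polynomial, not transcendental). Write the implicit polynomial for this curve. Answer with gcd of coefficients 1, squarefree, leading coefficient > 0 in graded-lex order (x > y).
1. Degree: a generic line meets the curve in up to 3 points, so deg p = 3.
2. Observable constraints: it crosses the x-axis at the gridline x = 0; one y-axis crossing is at y = 0.
3. Putting this together gives p.

x^3 - 3*x^2*y - 2*y^2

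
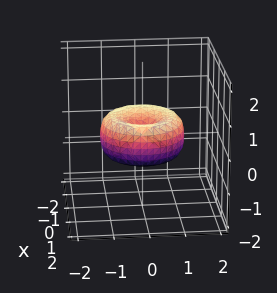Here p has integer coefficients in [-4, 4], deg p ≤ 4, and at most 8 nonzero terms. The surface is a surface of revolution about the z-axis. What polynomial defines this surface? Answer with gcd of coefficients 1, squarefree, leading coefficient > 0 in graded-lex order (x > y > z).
(a) The degree is 4 — no degree-3 surface has this shape.
(b) By symmetry, every cross-section ⟂ z is a circle, so x, y appear only via x² + y².
(c) Against the integer gridlines: a circular section at z = 0 has radius between 1 and 2; one x-axis crossing is at x = 0; it crosses the y-axis at the gridline y = 0; it meets the z-axis at z = 0 (among the integer gridlines).
(d) Putting this together gives p.

2*x^4 + 4*x^2*y^2 + 2*y^4 - 3*x^2 - 3*y^2 + 3*z^2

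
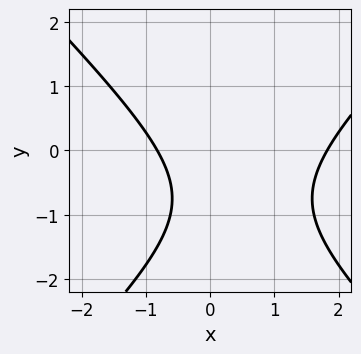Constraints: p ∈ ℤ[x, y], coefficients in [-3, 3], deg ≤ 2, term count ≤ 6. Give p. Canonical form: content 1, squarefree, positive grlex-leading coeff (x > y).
2*x^2 - 2*y^2 - 2*x - 3*y - 3

First, the degree is 2 — no degree-1 curve has this shape.
Then, checking where it meets the axes: the curve avoids every integer y-axis point in the box.
Finally, together with the visible shape, these determine p as stated.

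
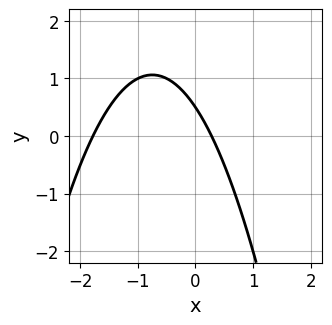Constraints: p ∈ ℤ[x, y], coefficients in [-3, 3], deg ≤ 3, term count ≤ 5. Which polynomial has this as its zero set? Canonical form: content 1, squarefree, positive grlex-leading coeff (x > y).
2*x^2 + 3*x + 2*y - 1

First, the degree is 2 — a generic line meets the curve in up to 2 points.
Finally, putting this together gives p.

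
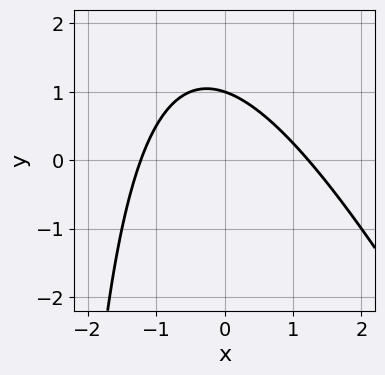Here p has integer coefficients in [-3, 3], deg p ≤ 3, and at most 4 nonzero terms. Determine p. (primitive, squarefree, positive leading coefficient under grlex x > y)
The degree is 2 — the shape is more complex than any degree-1 curve.
Against the integer gridlines: it meets the y-axis at y = 1 (among the integer gridlines).
Assembling these constraints gives the stated polynomial.

2*x^2 + x*y + 3*y - 3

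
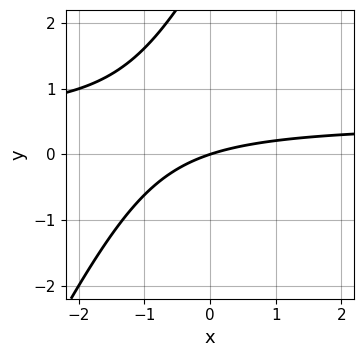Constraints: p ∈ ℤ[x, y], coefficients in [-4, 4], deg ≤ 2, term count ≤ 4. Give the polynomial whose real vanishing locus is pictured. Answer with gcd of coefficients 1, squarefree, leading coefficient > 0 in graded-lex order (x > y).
2*x*y - y^2 - x + 3*y

(a) Degree: no degree-1 curve has this shape, so deg p = 2.
(b) Observable constraints: it crosses the y-axis at the gridline y = 0; it meets the x-axis at x = 0 (among the integer gridlines).
(c) Putting this together gives p.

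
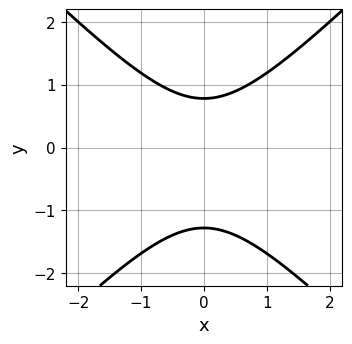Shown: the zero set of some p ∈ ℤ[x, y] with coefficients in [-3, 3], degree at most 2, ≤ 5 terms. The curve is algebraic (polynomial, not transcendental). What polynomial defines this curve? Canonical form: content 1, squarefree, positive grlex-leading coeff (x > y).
1. deg p = 2.
2. Symmetries: the x ↦ −x reflection is a symmetry, so x appears only in even powers.
3. Reading off the gridlines: the curve avoids every integer x-axis point in the box.
4. Fitting integer coefficients to these (and the overall shape) gives p.

2*x^2 - 2*y^2 - y + 2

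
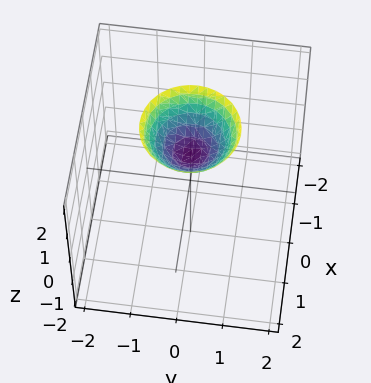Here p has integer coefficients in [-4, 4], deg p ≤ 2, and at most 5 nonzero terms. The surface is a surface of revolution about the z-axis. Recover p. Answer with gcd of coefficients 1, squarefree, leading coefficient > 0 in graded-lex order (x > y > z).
x^2 + y^2 - z + 1

Degree: a generic line meets the surface in up to 2 points, so deg p = 2.
Symmetries: rotational symmetry about the z-axis ⇒ p depends on x, y only through x² + y².
From the visible intercepts: the surface avoids every integer x-axis point in the box; one z-axis crossing is at z = 1.
The integer polynomial consistent with all of this is the stated p.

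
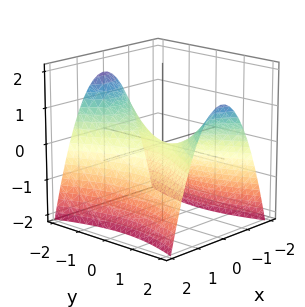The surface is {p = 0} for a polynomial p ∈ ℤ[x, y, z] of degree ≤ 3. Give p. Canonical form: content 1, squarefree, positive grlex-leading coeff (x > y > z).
(a) The degree is 2 — a hyperbolic paraboloid; a quadric.
(b) Symmetries: it's symmetric under x → −x, forcing even powers of x; the y ↦ −y reflection is a symmetry, so y appears only in even powers.
(c) Observable constraints: it crosses the z-axis at the gridline z = 0; one y-axis crossing is at y = 0; one x-axis crossing is at x = 0.
(d) Fitting integer coefficients to these (and the overall shape) gives p.

3*x^2 - y^2 + 3*z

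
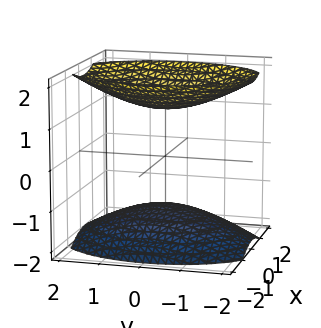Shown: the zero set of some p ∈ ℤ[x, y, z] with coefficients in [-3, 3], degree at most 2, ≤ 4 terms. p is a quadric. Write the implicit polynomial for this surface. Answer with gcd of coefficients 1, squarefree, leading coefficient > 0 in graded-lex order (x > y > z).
1. The picture has 2 separate pieces.
2. Degree: two sheets facing apart; a quadric, so deg p = 2.
3. Symmetries: mirror symmetry y ↦ −y ⇒ only even powers of y; mirror symmetry x ↦ −x ⇒ only even powers of x; the z ↦ −z reflection is a symmetry, so z appears only in even powers.
4. Reading off the gridlines: it misses every integer gridline on the y-axis; no x-intercept at any integer in the box.
5. These observations pin down the coefficients.

2*x^2 + y^2 - 2*z^2 + 3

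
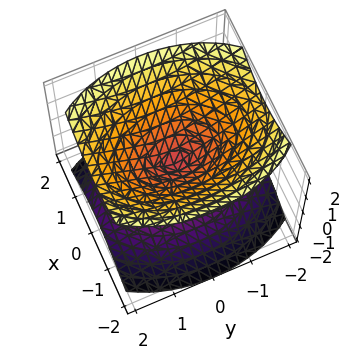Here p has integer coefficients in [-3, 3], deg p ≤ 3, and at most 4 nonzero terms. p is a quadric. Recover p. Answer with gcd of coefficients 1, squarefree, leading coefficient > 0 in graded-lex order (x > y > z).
(a) There are 2 components. Treating them together as one polynomial.
(b) The degree is 2 — two nappes meeting at a single point; a quadric.
(c) Symmetries: mirror symmetry z ↦ −z ⇒ only even powers of z; mirror symmetry x ↦ −x ⇒ only even powers of x; the y ↦ −y reflection is a symmetry, so y appears only in even powers.
(d) Reading off the gridlines: one z-axis crossing is at z = 0; it crosses the x-axis at the gridline x = 0; one y-axis crossing is at y = 0.
(e) These observations pin down the coefficients.

2*x^2 + y^2 - 2*z^2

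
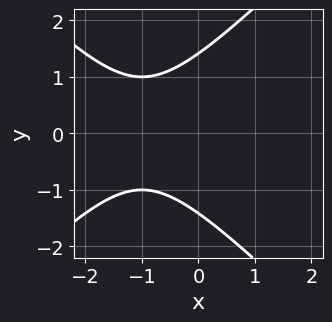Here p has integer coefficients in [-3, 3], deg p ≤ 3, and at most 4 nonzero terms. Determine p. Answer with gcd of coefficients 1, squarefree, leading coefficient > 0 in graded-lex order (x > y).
(a) The degree is 2 — no degree-1 curve has this shape.
(b) Symmetries: mirror symmetry y ↦ −y ⇒ only even powers of y.
(c) Against the integer gridlines: it misses every integer gridline on the x-axis.
(d) The integer polynomial consistent with all of this is the stated p.

x^2 - y^2 + 2*x + 2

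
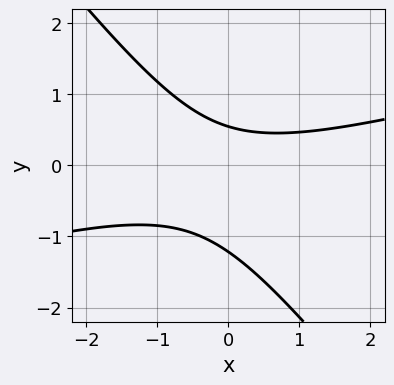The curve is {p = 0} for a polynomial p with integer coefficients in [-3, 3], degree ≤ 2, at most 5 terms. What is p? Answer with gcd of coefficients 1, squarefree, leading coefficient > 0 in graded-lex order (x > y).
x^2 - 3*x*y - 3*y^2 - 2*y + 2

First, degree: the shape is more complex than any degree-1 curve, so deg p = 2.
Then, checking where it meets the axes: it misses every integer gridline on the x-axis.
Finally, assembling these constraints gives the stated polynomial.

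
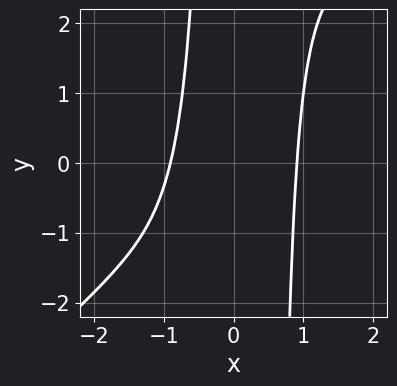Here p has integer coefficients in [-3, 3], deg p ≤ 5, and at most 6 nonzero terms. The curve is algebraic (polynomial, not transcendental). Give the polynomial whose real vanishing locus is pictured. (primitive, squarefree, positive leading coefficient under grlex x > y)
The degree is 4 — no degree-3 curve has this shape.
From the visible intercepts: the curve avoids every integer y-axis point in the box.
Matching integer coefficients to the picture gives p.

2*x^4 - 2*x^3*y + x^2*y + 2*x^2 - 3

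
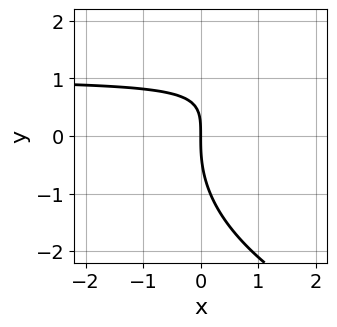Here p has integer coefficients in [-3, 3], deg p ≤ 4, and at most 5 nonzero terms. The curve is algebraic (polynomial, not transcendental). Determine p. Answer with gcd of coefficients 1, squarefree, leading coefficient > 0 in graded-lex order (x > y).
y^3 - 3*x*y + 3*x

The degree is 3 — the shape is more complex than any degree-2 curve.
Reading off the gridlines: it meets the x-axis at x = 0 (among the integer gridlines); it crosses the y-axis at the gridline y = 0.
Solving for integer coefficients yields p as stated.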